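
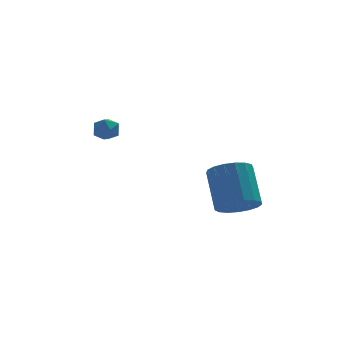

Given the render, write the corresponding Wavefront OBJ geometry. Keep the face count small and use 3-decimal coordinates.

v 2.295 -4.237 -2.293
v 3.107 -4.618 -1.951
v 3.057 -3.304 -0.365
v 2.245 -2.923 -0.707
v 3.252 -4.28 -2.227
v 3.202 -2.966 -0.641
v 3.177 -3.932 -2.517
v 3.127 -2.618 -0.932
v 2.901 -3.654 -2.757
v 2.851 -2.34 -1.171
v 2.485 -3.51 -2.89
v 2.435 -2.196 -1.304
v 2.026 -3.532 -2.886
v 1.976 -2.218 -1.3
v 1.629 -3.715 -2.746
v 1.579 -2.401 -1.161
v 1.384 -4.018 -2.503
v 1.334 -2.704 -0.917
v 1.348 -4.372 -2.211
v 1.298 -3.057 -0.626
v 1.529 -4.694 -1.938
v 1.479 -3.38 -0.353
v 1.885 -4.912 -1.747
v 1.835 -3.598 -0.161
v 2.335 -4.975 -1.68
v 2.285 -3.661 -0.094
v 2.776 -4.869 -1.754
v 2.726 -3.555 -0.168
v -2.554 1.392 0.1
v -2.116 1.854 0.283
v -1.984 0.646 0.617
v -1.546 1.108 0.8
v -2.157 1.111 1.055
v -2.509 1.573 0.736
v -1.591 0.927 0.164
v -1.943 1.389 -0.155
v -1.52 1.566 0.323
v -1.87 1.68 0.874
v -2.23 0.82 0.026
v -2.58 0.934 0.577
f 2 1 5
f 2 5 3
f 3 5 6
f 3 6 4
f 5 1 7
f 5 7 6
f 6 7 8
f 6 8 4
f 7 1 9
f 7 9 8
f 8 9 10
f 8 10 4
f 9 1 11
f 9 11 10
f 10 11 12
f 10 12 4
f 11 1 13
f 11 13 12
f 12 13 14
f 12 14 4
f 13 1 15
f 13 15 14
f 14 15 16
f 14 16 4
f 15 1 17
f 15 17 16
f 16 17 18
f 16 18 4
f 17 1 19
f 17 19 18
f 18 19 20
f 18 20 4
f 19 1 21
f 19 21 20
f 20 21 22
f 20 22 4
f 21 1 23
f 21 23 22
f 22 23 24
f 22 24 4
f 23 1 25
f 23 25 24
f 24 25 26
f 24 26 4
f 25 1 27
f 25 27 26
f 26 27 28
f 26 28 4
f 27 1 2
f 27 2 28
f 28 2 3
f 28 3 4
f 29 40 34
f 29 34 30
f 29 30 36
f 29 36 39
f 29 39 40
f 30 34 38
f 34 40 33
f 40 39 31
f 39 36 35
f 36 30 37
f 32 38 33
f 32 33 31
f 32 31 35
f 32 35 37
f 32 37 38
f 33 38 34
f 31 33 40
f 35 31 39
f 37 35 36
f 38 37 30



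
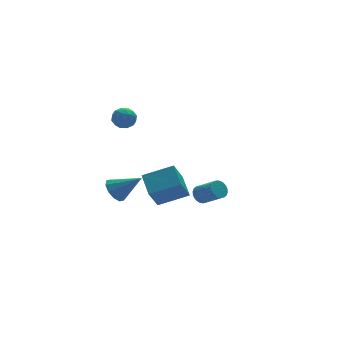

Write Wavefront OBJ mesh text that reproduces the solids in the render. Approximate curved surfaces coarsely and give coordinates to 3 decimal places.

v 2.79 1.509 -3.95
v 3.41 1.686 -4.196
v 4.13 0.528 -3.215
v 3.51 0.351 -2.97
v 3.388 1.852 -3.985
v 4.108 0.693 -3.004
v 3.276 1.965 -3.768
v 3.995 0.806 -2.787
v 3.089 2.009 -3.579
v 3.808 0.85 -2.598
v 2.856 1.977 -3.447
v 3.576 0.818 -2.466
v 2.614 1.873 -3.391
v 3.333 0.714 -2.41
v 2.399 1.715 -3.421
v 3.118 0.556 -2.44
v 2.243 1.525 -3.531
v 2.962 0.366 -2.55
v 2.17 1.332 -3.705
v 2.89 0.174 -2.724
v 2.192 1.167 -3.916
v 2.912 0.008 -2.935
v 2.305 1.054 -4.133
v 3.024 -0.105 -3.152
v 2.492 1.01 -4.322
v 3.211 -0.149 -3.341
v 2.724 1.042 -4.454
v 3.444 -0.117 -3.473
v 2.967 1.146 -4.51
v 3.686 -0.013 -3.529
v 3.182 1.304 -4.48
v 3.901 0.145 -3.499
v 3.338 1.494 -4.37
v 4.057 0.335 -3.389
v -1.292 -4.901 1.55
v -1.137 -3.466 2.286
v -3.059 -4.34 0.827
v -2.904 -2.905 1.563
v -0.456 -4.215 0.037
v -0.301 -2.78 0.773
v -2.223 -3.654 -0.686
v -2.068 -2.219 0.05
v -1.81 4.317 -4.055
v -1.148 4.406 -4.745
v -0.37 3.443 -2.785
v -1.138 4.9 -4.416
v -1.384 5.171 -3.95
v -1.794 5.116 -3.524
v -2.209 4.756 -3.301
v -2.472 4.229 -3.366
v -2.482 3.735 -3.695
v -2.235 3.463 -4.161
v -1.826 3.518 -4.587
v -1.411 3.878 -4.81
v -1.881 2.712 3.783
v -1.303 2.146 3.647
v -2.817 1.774 3.713
v -2.239 1.208 3.577
v -2.296 1.567 4.311
v -1.717 2.147 4.355
v -2.403 1.773 3.005
v -1.824 2.353 3.049
v -1.626 1.566 3.166
v -1.559 1.439 3.973
v -2.561 2.481 3.387
v -2.494 2.354 4.194
v -1.51 2.512 3.722
v -2.61 1.408 3.638
v -2.643 1.62 4.07
v -2.304 1.287 3.99
v -1.753 2.512 4.138
v -1.414 2.18 4.058
v -1.997 1.839 4.448
v -2.706 1.74 3.302
v -2.367 1.408 3.222
v -1.816 2.633 3.37
v -1.477 2.3 3.29
v -2.123 2.081 2.912
v -1.36 1.838 3.359
v -1.91 1.286 3.317
v -2.006 1.618 2.981
v -1.666 1.959 3.007
v -1.321 1.763 3.833
v -1.871 1.212 3.792
v -1.904 1.423 4.224
v -1.564 1.764 4.249
v -1.511 1.422 3.55
v -2.249 2.708 3.568
v -2.799 2.157 3.527
v -2.556 2.156 3.111
v -2.216 2.497 3.136
v -2.21 2.634 4.043
v -2.76 2.082 4.001
v -2.454 1.961 4.353
v -2.114 2.302 4.379
v -2.609 2.498 3.81
f 2 1 5
f 2 5 3
f 3 5 6
f 3 6 4
f 5 1 7
f 5 7 6
f 6 7 8
f 6 8 4
f 7 1 9
f 7 9 8
f 8 9 10
f 8 10 4
f 9 1 11
f 9 11 10
f 10 11 12
f 10 12 4
f 11 1 13
f 11 13 12
f 12 13 14
f 12 14 4
f 13 1 15
f 13 15 14
f 14 15 16
f 14 16 4
f 15 1 17
f 15 17 16
f 16 17 18
f 16 18 4
f 17 1 19
f 17 19 18
f 18 19 20
f 18 20 4
f 19 1 21
f 19 21 20
f 20 21 22
f 20 22 4
f 21 1 23
f 21 23 22
f 22 23 24
f 22 24 4
f 23 1 25
f 23 25 24
f 24 25 26
f 24 26 4
f 25 1 27
f 25 27 26
f 26 27 28
f 26 28 4
f 27 1 29
f 27 29 28
f 28 29 30
f 28 30 4
f 29 1 31
f 29 31 30
f 30 31 32
f 30 32 4
f 31 1 33
f 31 33 32
f 32 33 34
f 32 34 4
f 33 1 2
f 33 2 34
f 34 2 3
f 34 3 4
f 36 38 35
f 39 36 35
f 35 38 37
f 37 39 35
f 36 42 38
f 40 36 39
f 40 42 36
f 38 42 37
f 41 39 37
f 37 42 41
f 41 40 39
f 42 40 41
f 44 43 46
f 44 46 45
f 46 43 47
f 46 47 45
f 47 43 48
f 47 48 45
f 48 43 49
f 48 49 45
f 49 43 50
f 49 50 45
f 50 43 51
f 50 51 45
f 51 43 52
f 51 52 45
f 52 43 53
f 52 53 45
f 53 43 54
f 53 54 45
f 54 43 44
f 54 44 45
f 55 92 71
f 92 66 95
f 71 95 60
f 92 95 71
f 55 71 67
f 71 60 72
f 67 72 56
f 71 72 67
f 55 67 76
f 67 56 77
f 76 77 62
f 67 77 76
f 55 76 88
f 76 62 91
f 88 91 65
f 76 91 88
f 55 88 92
f 88 65 96
f 92 96 66
f 88 96 92
f 56 72 83
f 72 60 86
f 83 86 64
f 72 86 83
f 60 95 73
f 95 66 94
f 73 94 59
f 95 94 73
f 66 96 93
f 96 65 89
f 93 89 57
f 96 89 93
f 65 91 90
f 91 62 78
f 90 78 61
f 91 78 90
f 62 77 82
f 77 56 79
f 82 79 63
f 77 79 82
f 58 84 70
f 84 64 85
f 70 85 59
f 84 85 70
f 58 70 68
f 70 59 69
f 68 69 57
f 70 69 68
f 58 68 75
f 68 57 74
f 75 74 61
f 68 74 75
f 58 75 80
f 75 61 81
f 80 81 63
f 75 81 80
f 58 80 84
f 80 63 87
f 84 87 64
f 80 87 84
f 59 85 73
f 85 64 86
f 73 86 60
f 85 86 73
f 57 69 93
f 69 59 94
f 93 94 66
f 69 94 93
f 61 74 90
f 74 57 89
f 90 89 65
f 74 89 90
f 63 81 82
f 81 61 78
f 82 78 62
f 81 78 82
f 64 87 83
f 87 63 79
f 83 79 56
f 87 79 83



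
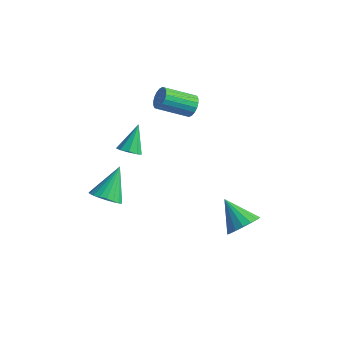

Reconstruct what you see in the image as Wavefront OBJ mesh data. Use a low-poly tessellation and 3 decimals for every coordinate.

v 3.359 -0.532 -3.396
v 3.931 -0.277 -2.736
v 2.021 -0.308 -2.324
v 3.832 0.096 -2.938
v 3.624 0.325 -3.245
v 3.356 0.358 -3.586
v 3.089 0.186 -3.884
v 2.883 -0.149 -4.071
v 2.787 -0.573 -4.102
v 2.822 -0.987 -3.972
v 2.98 -1.297 -3.71
v 3.225 -1.432 -3.376
v 3.5 -1.361 -3.047
v 3.744 -1.099 -2.797
v 3.899 -0.708 -2.685
v -3.047 -3.021 -3.28
v -2.698 -2.418 -3.784
v -3.213 -1.739 -1.86
v -3.046 -2.383 -3.856
v -3.395 -2.458 -3.829
v -3.683 -2.631 -3.707
v -3.861 -2.871 -3.511
v -3.899 -3.137 -3.275
v -3.789 -3.383 -3.04
v -3.551 -3.566 -2.846
v -3.226 -3.656 -2.727
v -2.869 -3.635 -2.704
v -2.544 -3.508 -2.781
v -2.305 -3.297 -2.943
v -2.195 -3.039 -3.164
v -2.232 -2.777 -3.405
v -2.41 -2.557 -3.624
v -0.585 -4.093 2.515
v -0.024 -3.869 2.433
v -0.795 -3.147 3.685
v -0.299 -3.651 2.208
v -0.708 -3.64 2.126
v -1.06 -3.841 2.226
v -1.189 -4.161 2.461
v -1.036 -4.449 2.722
v -0.672 -4.57 2.885
v -0.267 -4.469 2.875
v -0.012 -4.192 2.697
v -1.162 1.199 1.883
v -0.656 0.96 2.194
v -1.691 -0.177 3.008
v -2.198 0.061 2.697
v -0.746 1.167 2.368
v -1.781 0.03 3.182
v -0.918 1.38 2.446
v -1.954 0.243 3.26
v -1.139 1.557 2.413
v -2.174 0.42 3.227
v -1.364 1.663 2.275
v -2.4 0.526 3.089
v -1.55 1.677 2.059
v -2.585 0.54 2.873
v -1.658 1.596 1.808
v -2.693 0.459 2.622
v -1.669 1.437 1.572
v -2.704 0.3 2.386
v -1.579 1.23 1.398
v -2.614 0.093 2.212
v -1.406 1.017 1.32
v -2.442 -0.12 2.134
v -1.186 0.84 1.353
v -2.221 -0.297 2.167
v -0.96 0.734 1.491
v -1.996 -0.403 2.305
v -0.775 0.72 1.707
v -1.81 -0.417 2.521
v -0.667 0.801 1.958
v -1.702 -0.336 2.772
f 2 1 4
f 2 4 3
f 4 1 5
f 4 5 3
f 5 1 6
f 5 6 3
f 6 1 7
f 6 7 3
f 7 1 8
f 7 8 3
f 8 1 9
f 8 9 3
f 9 1 10
f 9 10 3
f 10 1 11
f 10 11 3
f 11 1 12
f 11 12 3
f 12 1 13
f 12 13 3
f 13 1 14
f 13 14 3
f 14 1 15
f 14 15 3
f 15 1 2
f 15 2 3
f 17 16 19
f 17 19 18
f 19 16 20
f 19 20 18
f 20 16 21
f 20 21 18
f 21 16 22
f 21 22 18
f 22 16 23
f 22 23 18
f 23 16 24
f 23 24 18
f 24 16 25
f 24 25 18
f 25 16 26
f 25 26 18
f 26 16 27
f 26 27 18
f 27 16 28
f 27 28 18
f 28 16 29
f 28 29 18
f 29 16 30
f 29 30 18
f 30 16 31
f 30 31 18
f 31 16 32
f 31 32 18
f 32 16 17
f 32 17 18
f 34 33 36
f 34 36 35
f 36 33 37
f 36 37 35
f 37 33 38
f 37 38 35
f 38 33 39
f 38 39 35
f 39 33 40
f 39 40 35
f 40 33 41
f 40 41 35
f 41 33 42
f 41 42 35
f 42 33 43
f 42 43 35
f 43 33 34
f 43 34 35
f 45 44 48
f 45 48 46
f 46 48 49
f 46 49 47
f 48 44 50
f 48 50 49
f 49 50 51
f 49 51 47
f 50 44 52
f 50 52 51
f 51 52 53
f 51 53 47
f 52 44 54
f 52 54 53
f 53 54 55
f 53 55 47
f 54 44 56
f 54 56 55
f 55 56 57
f 55 57 47
f 56 44 58
f 56 58 57
f 57 58 59
f 57 59 47
f 58 44 60
f 58 60 59
f 59 60 61
f 59 61 47
f 60 44 62
f 60 62 61
f 61 62 63
f 61 63 47
f 62 44 64
f 62 64 63
f 63 64 65
f 63 65 47
f 64 44 66
f 64 66 65
f 65 66 67
f 65 67 47
f 66 44 68
f 66 68 67
f 67 68 69
f 67 69 47
f 68 44 70
f 68 70 69
f 69 70 71
f 69 71 47
f 70 44 72
f 70 72 71
f 71 72 73
f 71 73 47
f 72 44 45
f 72 45 73
f 73 45 46
f 73 46 47



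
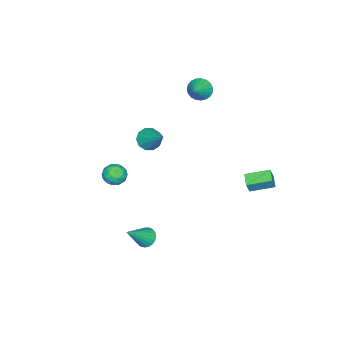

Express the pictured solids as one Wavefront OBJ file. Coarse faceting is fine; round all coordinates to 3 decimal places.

v -3.371 -3.618 -2.424
v -2.809 -4.107 -2.23
v -2.629 -2.242 -1.096
v -2.654 -3.841 -2.593
v -2.772 -3.489 -2.891
v -3.119 -3.187 -3.01
v -3.563 -3.049 -2.906
v -3.933 -3.128 -2.617
v -4.088 -3.394 -2.255
v -3.969 -3.746 -1.957
v -3.622 -4.048 -1.837
v -3.179 -4.186 -1.942
v -4.094 -0.809 2.489
v -3.707 -0.848 1.871
v -2.946 -0.551 3.191
v -3.78 -0.553 1.882
v -3.907 -0.303 1.997
v -4.066 -0.14 2.198
v -4.23 -0.093 2.449
v -4.371 -0.17 2.706
v -4.464 -0.357 2.927
v -4.492 -0.623 3.071
v -4.452 -0.921 3.115
v -4.35 -1.199 3.05
v -4.203 -1.41 2.889
v -4.038 -1.517 2.658
v -3.882 -1.502 2.398
v -3.763 -1.367 2.154
v -3.701 -1.136 1.967
v -3.671 4.039 -2.459
v -3.326 4.01 -1.682
v -3.055 4.498 -2.715
v -2.71 4.47 -1.939
v -2.95 2.87 -2.821
v -2.605 2.842 -2.045
v -2.334 3.33 -3.078
v -1.989 3.301 -2.301
v 2.946 0.082 -4.398
v 3.337 0.501 -4.66
v 4.214 -0.302 -3.122
v 3.207 0.649 -4.487
v 3.032 0.698 -4.298
v 2.842 0.641 -4.127
v 2.671 0.488 -4.003
v 2.546 0.264 -3.946
v 2.491 0.009 -3.969
v 2.515 -0.233 -4.065
v 2.613 -0.421 -4.219
v 2.768 -0.522 -4.404
v 2.955 -0.518 -4.588
v 3.14 -0.411 -4.739
v 3.291 -0.218 -4.832
v 3.383 0.027 -4.849
v 3.399 0.281 -4.788
v -0.466 -3.878 -3.313
v -0.08 -3.275 -3.526
v 0.3 -4.045 -2.394
v 0.686 -3.442 -2.607
v -0 -3.364 -2.324
v -0.474 -3.261 -2.892
v 0.694 -4.059 -3.028
v 0.22 -3.956 -3.596
v 0.637 -3.387 -3.35
v 0.208 -2.958 -2.915
v 0.012 -4.362 -3.005
v -0.417 -3.933 -2.57
v -0.34 -3.562 -3.5
v 0.56 -3.758 -2.42
v 0.157 -3.712 -2.253
v 0.384 -3.358 -2.379
v -0.572 -3.554 -3.128
v -0.344 -3.2 -3.253
v -0.298 -3.252 -2.546
v 0.564 -4.12 -2.667
v 0.792 -3.766 -2.792
v -0.164 -3.962 -3.541
v 0.063 -3.608 -3.667
v 0.518 -4.068 -3.374
v 0.308 -3.274 -3.522
v 0.759 -3.372 -2.982
v 0.763 -3.734 -3.229
v 0.485 -3.673 -3.563
v 0.056 -3.022 -3.266
v 0.507 -3.12 -2.726
v 0.103 -3.074 -2.559
v -0.175 -3.013 -2.893
v 0.478 -3.087 -3.162
v -0.287 -4.2 -3.194
v 0.164 -4.298 -2.654
v 0.395 -4.307 -3.027
v 0.117 -4.246 -3.361
v -0.539 -3.948 -2.938
v -0.088 -4.046 -2.398
v -0.265 -3.647 -2.357
v -0.543 -3.586 -2.691
v -0.258 -4.233 -2.758
f 2 1 4
f 2 4 3
f 4 1 5
f 4 5 3
f 5 1 6
f 5 6 3
f 6 1 7
f 6 7 3
f 7 1 8
f 7 8 3
f 8 1 9
f 8 9 3
f 9 1 10
f 9 10 3
f 10 1 11
f 10 11 3
f 11 1 12
f 11 12 3
f 12 1 2
f 12 2 3
f 14 13 16
f 14 16 15
f 16 13 17
f 16 17 15
f 17 13 18
f 17 18 15
f 18 13 19
f 18 19 15
f 19 13 20
f 19 20 15
f 20 13 21
f 20 21 15
f 21 13 22
f 21 22 15
f 22 13 23
f 22 23 15
f 23 13 24
f 23 24 15
f 24 13 25
f 24 25 15
f 25 13 26
f 25 26 15
f 26 13 27
f 26 27 15
f 27 13 28
f 27 28 15
f 28 13 29
f 28 29 15
f 29 13 14
f 29 14 15
f 31 33 30
f 34 31 30
f 30 33 32
f 32 34 30
f 31 37 33
f 35 31 34
f 35 37 31
f 33 37 32
f 36 34 32
f 32 37 36
f 36 35 34
f 37 35 36
f 39 38 41
f 39 41 40
f 41 38 42
f 41 42 40
f 42 38 43
f 42 43 40
f 43 38 44
f 43 44 40
f 44 38 45
f 44 45 40
f 45 38 46
f 45 46 40
f 46 38 47
f 46 47 40
f 47 38 48
f 47 48 40
f 48 38 49
f 48 49 40
f 49 38 50
f 49 50 40
f 50 38 51
f 50 51 40
f 51 38 52
f 51 52 40
f 52 38 53
f 52 53 40
f 53 38 54
f 53 54 40
f 54 38 39
f 54 39 40
f 55 92 71
f 92 66 95
f 71 95 60
f 92 95 71
f 55 71 67
f 71 60 72
f 67 72 56
f 71 72 67
f 55 67 76
f 67 56 77
f 76 77 62
f 67 77 76
f 55 76 88
f 76 62 91
f 88 91 65
f 76 91 88
f 55 88 92
f 88 65 96
f 92 96 66
f 88 96 92
f 56 72 83
f 72 60 86
f 83 86 64
f 72 86 83
f 60 95 73
f 95 66 94
f 73 94 59
f 95 94 73
f 66 96 93
f 96 65 89
f 93 89 57
f 96 89 93
f 65 91 90
f 91 62 78
f 90 78 61
f 91 78 90
f 62 77 82
f 77 56 79
f 82 79 63
f 77 79 82
f 58 84 70
f 84 64 85
f 70 85 59
f 84 85 70
f 58 70 68
f 70 59 69
f 68 69 57
f 70 69 68
f 58 68 75
f 68 57 74
f 75 74 61
f 68 74 75
f 58 75 80
f 75 61 81
f 80 81 63
f 75 81 80
f 58 80 84
f 80 63 87
f 84 87 64
f 80 87 84
f 59 85 73
f 85 64 86
f 73 86 60
f 85 86 73
f 57 69 93
f 69 59 94
f 93 94 66
f 69 94 93
f 61 74 90
f 74 57 89
f 90 89 65
f 74 89 90
f 63 81 82
f 81 61 78
f 82 78 62
f 81 78 82
f 64 87 83
f 87 63 79
f 83 79 56
f 87 79 83



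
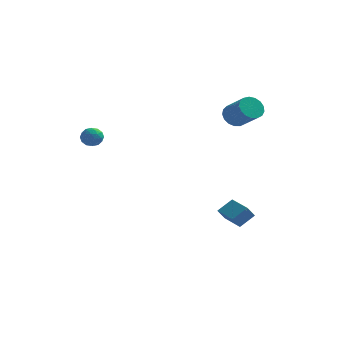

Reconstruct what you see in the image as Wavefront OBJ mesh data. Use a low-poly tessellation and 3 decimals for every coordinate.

v -3.649 -3.387 3.25
v -3.279 -3.462 2.732
v -3.721 -4.418 3.348
v -3.351 -4.493 2.83
v -3.1 -4.26 3.372
v -3.055 -3.623 3.312
v -3.945 -4.257 2.768
v -3.9 -3.62 2.708
v -3.461 -4 2.434
v -2.94 -4.001 2.807
v -4.06 -3.879 3.273
v -3.539 -3.88 3.646
v -3.457 -3.334 2.983
v -3.543 -4.546 3.097
v -3.395 -4.409 3.416
v -3.178 -4.453 3.111
v -3.326 -3.429 3.323
v -3.109 -3.473 3.019
v -3.004 -3.941 3.395
v -3.891 -4.407 3.061
v -3.674 -4.451 2.757
v -3.822 -3.427 2.969
v -3.605 -3.471 2.664
v -3.996 -3.939 2.685
v -3.347 -3.694 2.503
v -3.39 -4.3 2.56
v -3.739 -4.162 2.524
v -3.712 -3.787 2.489
v -3.04 -3.695 2.722
v -3.083 -4.301 2.779
v -2.936 -4.164 3.098
v -2.909 -3.79 3.063
v -3.148 -4.011 2.547
v -3.917 -3.579 3.301
v -3.96 -4.185 3.358
v -4.091 -4.09 3.017
v -4.064 -3.716 2.982
v -3.61 -3.58 3.52
v -3.653 -4.186 3.577
v -3.288 -4.093 3.591
v -3.261 -3.718 3.556
v -3.852 -3.869 3.533
v 2.16 3.196 2.846
v 2.66 3.805 2.792
v 3.8 2.953 3.739
v 3.3 2.344 3.794
v 2.459 3.881 3.103
v 3.599 3.029 4.05
v 2.189 3.8 3.355
v 3.329 2.948 4.302
v 1.912 3.581 3.49
v 3.052 2.729 4.438
v 1.692 3.273 3.478
v 2.833 2.421 4.426
v 1.58 2.948 3.322
v 2.72 2.096 4.269
v 1.6 2.68 3.056
v 2.74 1.828 4.003
v 1.748 2.53 2.742
v 2.889 1.678 3.69
v 1.991 2.532 2.452
v 3.131 1.68 3.4
v 2.272 2.687 2.253
v 3.413 1.835 3.2
v 2.528 2.958 2.189
v 3.668 2.106 3.137
v 2.699 3.284 2.276
v 3.84 2.432 3.223
v 2.747 3.59 2.493
v 3.887 2.737 3.441
v 2.827 0.248 -3.687
v 3.481 0.861 -3.015
v 1.736 1.27 -3.556
v 2.39 1.883 -2.885
v 3.13 0.657 -4.355
v 3.784 1.27 -3.684
v 2.039 1.679 -4.225
v 2.693 2.292 -3.553
f 1 38 17
f 38 12 41
f 17 41 6
f 38 41 17
f 1 17 13
f 17 6 18
f 13 18 2
f 17 18 13
f 1 13 22
f 13 2 23
f 22 23 8
f 13 23 22
f 1 22 34
f 22 8 37
f 34 37 11
f 22 37 34
f 1 34 38
f 34 11 42
f 38 42 12
f 34 42 38
f 2 18 29
f 18 6 32
f 29 32 10
f 18 32 29
f 6 41 19
f 41 12 40
f 19 40 5
f 41 40 19
f 12 42 39
f 42 11 35
f 39 35 3
f 42 35 39
f 11 37 36
f 37 8 24
f 36 24 7
f 37 24 36
f 8 23 28
f 23 2 25
f 28 25 9
f 23 25 28
f 4 30 16
f 30 10 31
f 16 31 5
f 30 31 16
f 4 16 14
f 16 5 15
f 14 15 3
f 16 15 14
f 4 14 21
f 14 3 20
f 21 20 7
f 14 20 21
f 4 21 26
f 21 7 27
f 26 27 9
f 21 27 26
f 4 26 30
f 26 9 33
f 30 33 10
f 26 33 30
f 5 31 19
f 31 10 32
f 19 32 6
f 31 32 19
f 3 15 39
f 15 5 40
f 39 40 12
f 15 40 39
f 7 20 36
f 20 3 35
f 36 35 11
f 20 35 36
f 9 27 28
f 27 7 24
f 28 24 8
f 27 24 28
f 10 33 29
f 33 9 25
f 29 25 2
f 33 25 29
f 44 43 47
f 44 47 45
f 45 47 48
f 45 48 46
f 47 43 49
f 47 49 48
f 48 49 50
f 48 50 46
f 49 43 51
f 49 51 50
f 50 51 52
f 50 52 46
f 51 43 53
f 51 53 52
f 52 53 54
f 52 54 46
f 53 43 55
f 53 55 54
f 54 55 56
f 54 56 46
f 55 43 57
f 55 57 56
f 56 57 58
f 56 58 46
f 57 43 59
f 57 59 58
f 58 59 60
f 58 60 46
f 59 43 61
f 59 61 60
f 60 61 62
f 60 62 46
f 61 43 63
f 61 63 62
f 62 63 64
f 62 64 46
f 63 43 65
f 63 65 64
f 64 65 66
f 64 66 46
f 65 43 67
f 65 67 66
f 66 67 68
f 66 68 46
f 67 43 69
f 67 69 68
f 68 69 70
f 68 70 46
f 69 43 44
f 69 44 70
f 70 44 45
f 70 45 46
f 72 74 71
f 75 72 71
f 71 74 73
f 73 75 71
f 72 78 74
f 76 72 75
f 76 78 72
f 74 78 73
f 77 75 73
f 73 78 77
f 77 76 75
f 78 76 77



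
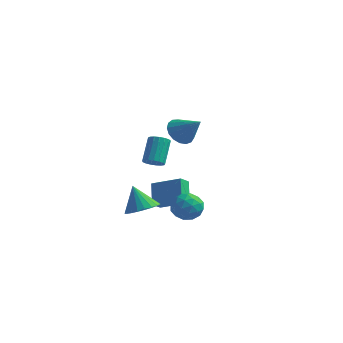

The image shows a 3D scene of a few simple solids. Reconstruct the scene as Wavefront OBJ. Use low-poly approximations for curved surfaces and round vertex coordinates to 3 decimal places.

v 1.631 -1.132 3.071
v 2.164 -1.432 2.357
v 2.989 -1.288 4.149
v 2.219 -0.986 2.352
v 2.14 -0.573 2.512
v 1.944 -0.288 2.8
v 1.677 -0.196 3.15
v 1.399 -0.319 3.482
v 1.175 -0.628 3.72
v 1.055 -1.052 3.809
v 1.067 -1.495 3.73
v 1.208 -1.854 3.499
v 1.447 -2.048 3.17
v 1.728 -2.032 2.819
v 1.986 -1.81 2.526
v -2.888 2.916 -3.494
v -1.05 3.193 -2.757
v -2.798 3.656 -3.998
v -0.96 3.933 -3.26
v -2.26 2.007 -4.72
v -0.422 2.284 -3.982
v -2.17 2.747 -5.223
v -0.332 3.024 -4.486
v -1.826 0.346 -4.284
v -1.155 -0.403 -3.889
v -2.594 0.494 -2.696
v -0.927 -0.024 -3.814
v -0.853 0.419 -3.821
v -0.949 0.849 -3.907
v -1.195 1.193 -4.059
v -1.551 1.389 -4.249
v -1.955 1.406 -4.446
v -2.336 1.239 -4.614
v -2.629 0.917 -4.726
v -2.783 0.497 -4.761
v -2.772 0.05 -4.713
v -2.597 -0.345 -4.592
v -2.289 -0.621 -4.417
v -1.901 -0.73 -4.219
v -1.5 -0.653 -4.033
v 2.824 -1.194 -1.618
v 3.463 -1.719 -2.16
v 1.637 -2.161 -2.08
v 2.276 -2.686 -2.622
v 2.325 -2.713 -1.635
v 3.059 -2.116 -1.349
v 2.041 -1.764 -2.891
v 2.775 -1.167 -2.605
v 2.979 -2.071 -2.946
v 3.155 -2.658 -2.17
v 1.945 -1.222 -2.07
v 2.121 -1.809 -1.294
v 3.248 -1.372 -1.848
v 1.852 -2.508 -2.392
v 1.881 -2.524 -1.812
v 2.257 -2.833 -2.13
v 3.01 -1.605 -1.372
v 3.386 -1.914 -1.69
v 2.717 -2.498 -1.382
v 1.714 -1.966 -2.55
v 2.09 -2.275 -2.868
v 2.843 -1.047 -2.11
v 3.219 -1.356 -2.428
v 2.383 -1.382 -2.858
v 3.339 -1.887 -2.629
v 2.641 -2.456 -2.901
v 2.503 -1.914 -3.058
v 2.934 -1.563 -2.89
v 3.442 -2.232 -2.173
v 2.744 -2.801 -2.445
v 2.773 -2.817 -1.865
v 3.204 -2.465 -1.697
v 3.157 -2.439 -2.635
v 2.356 -1.079 -1.795
v 1.658 -1.648 -2.067
v 1.896 -1.415 -2.543
v 2.327 -1.063 -2.375
v 2.459 -1.424 -1.339
v 1.761 -1.993 -1.611
v 2.166 -2.317 -1.35
v 2.597 -1.966 -1.182
v 1.943 -1.441 -1.605
v -1.619 1.195 -0.886
v -0.974 1.192 -0.747
v -1.276 2.283 0.666
v -1.921 2.285 0.526
v -1.008 1.437 -0.943
v -1.309 2.528 0.469
v -1.182 1.627 -1.127
v -1.483 2.717 0.286
v -1.456 1.717 -1.255
v -1.757 2.808 0.158
v -1.768 1.688 -1.299
v -2.069 2.779 0.114
v -2.045 1.546 -1.248
v -2.346 2.637 0.164
v -2.225 1.323 -1.115
v -2.526 2.414 0.298
v -2.266 1.071 -0.929
v -2.568 2.162 0.484
v -2.159 0.847 -0.733
v -2.461 1.938 0.679
v -1.929 0.703 -0.573
v -2.23 1.794 0.84
v -1.627 0.671 -0.484
v -1.928 1.762 0.929
v -1.324 0.76 -0.487
v -1.625 1.851 0.925
v -1.088 0.948 -0.582
v -1.389 2.038 0.83
f 2 1 4
f 2 4 3
f 4 1 5
f 4 5 3
f 5 1 6
f 5 6 3
f 6 1 7
f 6 7 3
f 7 1 8
f 7 8 3
f 8 1 9
f 8 9 3
f 9 1 10
f 9 10 3
f 10 1 11
f 10 11 3
f 11 1 12
f 11 12 3
f 12 1 13
f 12 13 3
f 13 1 14
f 13 14 3
f 14 1 15
f 14 15 3
f 15 1 2
f 15 2 3
f 17 19 16
f 20 17 16
f 16 19 18
f 18 20 16
f 17 23 19
f 21 17 20
f 21 23 17
f 19 23 18
f 22 20 18
f 18 23 22
f 22 21 20
f 23 21 22
f 25 24 27
f 25 27 26
f 27 24 28
f 27 28 26
f 28 24 29
f 28 29 26
f 29 24 30
f 29 30 26
f 30 24 31
f 30 31 26
f 31 24 32
f 31 32 26
f 32 24 33
f 32 33 26
f 33 24 34
f 33 34 26
f 34 24 35
f 34 35 26
f 35 24 36
f 35 36 26
f 36 24 37
f 36 37 26
f 37 24 38
f 37 38 26
f 38 24 39
f 38 39 26
f 39 24 40
f 39 40 26
f 40 24 25
f 40 25 26
f 41 78 57
f 78 52 81
f 57 81 46
f 78 81 57
f 41 57 53
f 57 46 58
f 53 58 42
f 57 58 53
f 41 53 62
f 53 42 63
f 62 63 48
f 53 63 62
f 41 62 74
f 62 48 77
f 74 77 51
f 62 77 74
f 41 74 78
f 74 51 82
f 78 82 52
f 74 82 78
f 42 58 69
f 58 46 72
f 69 72 50
f 58 72 69
f 46 81 59
f 81 52 80
f 59 80 45
f 81 80 59
f 52 82 79
f 82 51 75
f 79 75 43
f 82 75 79
f 51 77 76
f 77 48 64
f 76 64 47
f 77 64 76
f 48 63 68
f 63 42 65
f 68 65 49
f 63 65 68
f 44 70 56
f 70 50 71
f 56 71 45
f 70 71 56
f 44 56 54
f 56 45 55
f 54 55 43
f 56 55 54
f 44 54 61
f 54 43 60
f 61 60 47
f 54 60 61
f 44 61 66
f 61 47 67
f 66 67 49
f 61 67 66
f 44 66 70
f 66 49 73
f 70 73 50
f 66 73 70
f 45 71 59
f 71 50 72
f 59 72 46
f 71 72 59
f 43 55 79
f 55 45 80
f 79 80 52
f 55 80 79
f 47 60 76
f 60 43 75
f 76 75 51
f 60 75 76
f 49 67 68
f 67 47 64
f 68 64 48
f 67 64 68
f 50 73 69
f 73 49 65
f 69 65 42
f 73 65 69
f 84 83 87
f 84 87 85
f 85 87 88
f 85 88 86
f 87 83 89
f 87 89 88
f 88 89 90
f 88 90 86
f 89 83 91
f 89 91 90
f 90 91 92
f 90 92 86
f 91 83 93
f 91 93 92
f 92 93 94
f 92 94 86
f 93 83 95
f 93 95 94
f 94 95 96
f 94 96 86
f 95 83 97
f 95 97 96
f 96 97 98
f 96 98 86
f 97 83 99
f 97 99 98
f 98 99 100
f 98 100 86
f 99 83 101
f 99 101 100
f 100 101 102
f 100 102 86
f 101 83 103
f 101 103 102
f 102 103 104
f 102 104 86
f 103 83 105
f 103 105 104
f 104 105 106
f 104 106 86
f 105 83 107
f 105 107 106
f 106 107 108
f 106 108 86
f 107 83 109
f 107 109 108
f 108 109 110
f 108 110 86
f 109 83 84
f 109 84 110
f 110 84 85
f 110 85 86



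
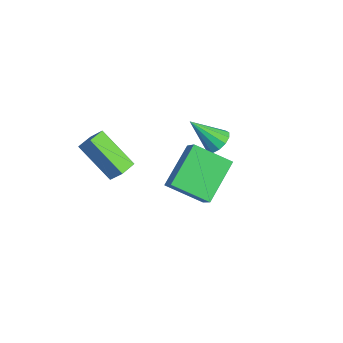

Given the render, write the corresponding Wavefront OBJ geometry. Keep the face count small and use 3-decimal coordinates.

v 0.019 -4.804 3.313
v 0.591 -4.472 4.18
v -0.375 -4.085 3.297
v 0.196 -3.753 4.164
v 1.524 -4.007 2.016
v 2.095 -3.675 2.883
v 1.129 -3.288 2
v 1.701 -2.956 2.867
v 2.848 -2.087 2.053
v 1.814 -0.538 3.187
v 3.942 -0.802 1.294
v 2.908 0.747 2.428
v 3.892 -2.267 3.252
v 2.858 -0.718 4.386
v 4.986 -0.982 2.493
v 3.952 0.567 3.627
v 0.133 1.763 0.745
v 0.786 1.52 0.929
v -0.613 0.737 2.035
v 0.719 1.852 1.154
v 0.466 2.155 1.249
v 0.108 2.333 1.183
v -0.242 2.331 0.979
v -0.473 2.148 0.7
v -0.512 1.843 0.435
v -0.346 1.513 0.269
v -0.027 1.262 0.253
v 0.342 1.17 0.394
v 0.645 1.266 0.646
f 2 4 1
f 5 2 1
f 1 4 3
f 3 5 1
f 2 8 4
f 6 2 5
f 6 8 2
f 4 8 3
f 7 5 3
f 3 8 7
f 7 6 5
f 8 6 7
f 10 12 9
f 13 10 9
f 9 12 11
f 11 13 9
f 10 16 12
f 14 10 13
f 14 16 10
f 12 16 11
f 15 13 11
f 11 16 15
f 15 14 13
f 16 14 15
f 18 17 20
f 18 20 19
f 20 17 21
f 20 21 19
f 21 17 22
f 21 22 19
f 22 17 23
f 22 23 19
f 23 17 24
f 23 24 19
f 24 17 25
f 24 25 19
f 25 17 26
f 25 26 19
f 26 17 27
f 26 27 19
f 27 17 28
f 27 28 19
f 28 17 29
f 28 29 19
f 29 17 18
f 29 18 19



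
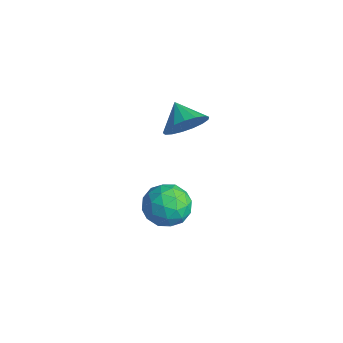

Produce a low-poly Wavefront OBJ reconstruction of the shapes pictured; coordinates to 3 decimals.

v -1.495 -1.745 2.292
v -0.98 -1.626 3.188
v -2.605 -1.575 2.908
v -1.011 -1.164 3.006
v -1.152 -0.834 2.66
v -1.372 -0.714 2.231
v -1.62 -0.829 1.815
v -1.84 -1.155 1.508
v -1.98 -1.615 1.382
v -2.01 -2.105 1.464
v -1.921 -2.513 1.735
v -1.735 -2.744 2.135
v -1.494 -2.747 2.57
v -1.253 -2.52 2.942
v -1.068 -2.115 3.165
v -1.548 -1.918 -3.557
v -0.976 -1.803 -2.57
v -2.044 -3.637 -3.07
v -1.472 -3.522 -2.083
v -2.428 -2.916 -2.265
v -2.121 -1.854 -2.566
v -0.899 -3.586 -3.074
v -0.592 -2.524 -3.375
v -0.575 -2.835 -2.272
v -1.52 -2.42 -1.772
v -1.5 -3.02 -3.868
v -2.445 -2.605 -3.368
v -1.218 -1.71 -3.106
v -1.802 -3.73 -2.534
v -2.363 -3.374 -2.641
v -2.027 -3.307 -2.061
v -1.891 -1.739 -3.104
v -1.555 -1.672 -2.524
v -2.408 -2.326 -2.345
v -1.465 -3.768 -3.116
v -1.129 -3.701 -2.536
v -0.993 -2.133 -3.579
v -0.657 -2.066 -2.999
v -0.612 -3.114 -3.295
v -0.646 -2.249 -2.351
v -0.938 -3.259 -2.065
v -0.601 -3.297 -2.647
v -0.421 -2.672 -2.824
v -1.202 -2.005 -2.057
v -1.494 -3.016 -1.771
v -2.055 -2.659 -1.878
v -1.875 -2.035 -2.055
v -0.966 -2.611 -1.882
v -1.526 -2.424 -3.869
v -1.818 -3.435 -3.583
v -1.145 -3.405 -3.585
v -0.965 -2.781 -3.762
v -2.082 -2.181 -3.575
v -2.374 -3.191 -3.289
v -2.599 -2.768 -2.816
v -2.419 -2.143 -2.993
v -2.054 -2.829 -3.758
f 2 1 4
f 2 4 3
f 4 1 5
f 4 5 3
f 5 1 6
f 5 6 3
f 6 1 7
f 6 7 3
f 7 1 8
f 7 8 3
f 8 1 9
f 8 9 3
f 9 1 10
f 9 10 3
f 10 1 11
f 10 11 3
f 11 1 12
f 11 12 3
f 12 1 13
f 12 13 3
f 13 1 14
f 13 14 3
f 14 1 15
f 14 15 3
f 15 1 2
f 15 2 3
f 16 53 32
f 53 27 56
f 32 56 21
f 53 56 32
f 16 32 28
f 32 21 33
f 28 33 17
f 32 33 28
f 16 28 37
f 28 17 38
f 37 38 23
f 28 38 37
f 16 37 49
f 37 23 52
f 49 52 26
f 37 52 49
f 16 49 53
f 49 26 57
f 53 57 27
f 49 57 53
f 17 33 44
f 33 21 47
f 44 47 25
f 33 47 44
f 21 56 34
f 56 27 55
f 34 55 20
f 56 55 34
f 27 57 54
f 57 26 50
f 54 50 18
f 57 50 54
f 26 52 51
f 52 23 39
f 51 39 22
f 52 39 51
f 23 38 43
f 38 17 40
f 43 40 24
f 38 40 43
f 19 45 31
f 45 25 46
f 31 46 20
f 45 46 31
f 19 31 29
f 31 20 30
f 29 30 18
f 31 30 29
f 19 29 36
f 29 18 35
f 36 35 22
f 29 35 36
f 19 36 41
f 36 22 42
f 41 42 24
f 36 42 41
f 19 41 45
f 41 24 48
f 45 48 25
f 41 48 45
f 20 46 34
f 46 25 47
f 34 47 21
f 46 47 34
f 18 30 54
f 30 20 55
f 54 55 27
f 30 55 54
f 22 35 51
f 35 18 50
f 51 50 26
f 35 50 51
f 24 42 43
f 42 22 39
f 43 39 23
f 42 39 43
f 25 48 44
f 48 24 40
f 44 40 17
f 48 40 44



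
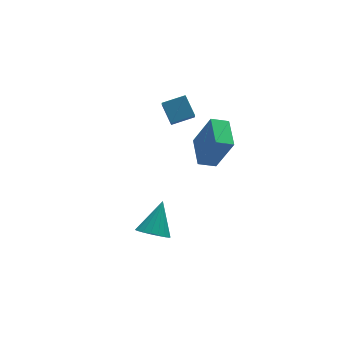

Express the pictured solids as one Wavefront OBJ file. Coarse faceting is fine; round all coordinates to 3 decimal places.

v -0.223 3.372 1.244
v -0.449 2.707 1.984
v -0.372 4.272 2.007
v -0.598 3.608 2.747
v 0.898 3.312 1.533
v 0.672 2.648 2.273
v 0.749 4.213 2.296
v 0.523 3.548 3.036
v 0.151 0.782 0.487
v 0.797 0.256 2.316
v 0.46 2.287 0.811
v 1.106 1.76 2.64
v 0.994 0.68 0.16
v 1.64 0.153 1.989
v 1.303 2.184 0.484
v 1.949 1.658 2.313
v -1.997 0.82 -4.077
v -1.258 0.484 -4.29
v -1.183 1.78 -2.763
v -1.274 0.79 -4.503
v -1.434 1.102 -4.633
v -1.705 1.359 -4.652
v -2.034 1.509 -4.557
v -2.356 1.522 -4.367
v -2.607 1.396 -4.12
v -2.737 1.157 -3.864
v -2.721 0.85 -3.651
v -2.561 0.538 -3.522
v -2.29 0.281 -3.503
v -1.96 0.132 -3.597
v -1.638 0.118 -3.787
v -1.388 0.244 -4.034
f 2 4 1
f 5 2 1
f 1 4 3
f 3 5 1
f 2 8 4
f 6 2 5
f 6 8 2
f 4 8 3
f 7 5 3
f 3 8 7
f 7 6 5
f 8 6 7
f 10 12 9
f 13 10 9
f 9 12 11
f 11 13 9
f 10 16 12
f 14 10 13
f 14 16 10
f 12 16 11
f 15 13 11
f 11 16 15
f 15 14 13
f 16 14 15
f 18 17 20
f 18 20 19
f 20 17 21
f 20 21 19
f 21 17 22
f 21 22 19
f 22 17 23
f 22 23 19
f 23 17 24
f 23 24 19
f 24 17 25
f 24 25 19
f 25 17 26
f 25 26 19
f 26 17 27
f 26 27 19
f 27 17 28
f 27 28 19
f 28 17 29
f 28 29 19
f 29 17 30
f 29 30 19
f 30 17 31
f 30 31 19
f 31 17 32
f 31 32 19
f 32 17 18
f 32 18 19



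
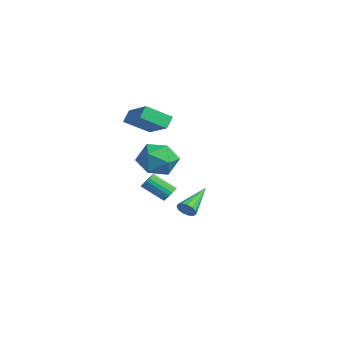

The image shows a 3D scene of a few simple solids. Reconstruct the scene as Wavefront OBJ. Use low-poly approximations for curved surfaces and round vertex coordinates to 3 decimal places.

v -2.23 -1.813 2.341
v -2.507 -3.171 3.179
v -0.249 -1.636 3.283
v -0.527 -2.994 4.122
v -1.893 -2.266 1.718
v -2.171 -3.624 2.557
v 0.087 -2.089 2.661
v -0.19 -3.447 3.499
v 0.321 -3.284 0.958
v 0.91 -2.407 0.414
v 1.95 -3.853 1.806
v 2.539 -2.976 1.262
v 1.751 -2.722 2.114
v 0.744 -2.371 1.59
v 2.116 -3.889 0.63
v 1.109 -3.538 0.106
v 2.019 -2.781 0.211
v 1.794 -2.06 1.128
v 1.066 -4.2 1.092
v 0.841 -3.479 2.009
v -1.213 -0.467 -3.979
v -0.901 -0.556 -3.474
v -2.287 1.087 -3.041
v -0.728 -0.328 -3.654
v -0.709 -0.144 -3.937
v -0.85 -0.063 -4.233
v -1.106 -0.11 -4.449
v -1.396 -0.271 -4.515
v -1.628 -0.494 -4.411
v -1.728 -0.708 -4.17
v -1.664 -0.846 -3.868
v -1.457 -0.864 -3.601
v -1.173 -0.756 -3.454
v 1.971 -2.663 -1.221
v 2.282 -2.538 -0.837
v 1.579 -3.511 0.046
v 1.269 -3.637 -0.339
v 2.11 -2.392 -0.812
v 1.407 -3.365 0.071
v 1.91 -2.3 -0.869
v 1.208 -3.273 0.014
v 1.723 -2.279 -0.996
v 1.021 -3.252 -0.113
v 1.585 -2.335 -1.167
v 0.882 -3.308 -0.284
v 1.523 -2.456 -1.349
v 0.821 -3.429 -0.466
v 1.55 -2.618 -1.506
v 0.848 -3.591 -0.623
v 1.661 -2.789 -1.606
v 0.958 -3.762 -0.723
v 1.833 -2.935 -1.631
v 1.13 -3.908 -0.748
v 2.032 -3.027 -1.574
v 1.33 -4 -0.691
v 2.219 -3.048 -1.447
v 1.517 -4.021 -0.564
v 2.358 -2.992 -1.276
v 1.655 -3.965 -0.393
v 2.419 -2.871 -1.094
v 1.717 -3.844 -0.211
v 2.392 -2.709 -0.937
v 1.69 -3.682 -0.054
f 2 4 1
f 5 2 1
f 1 4 3
f 3 5 1
f 2 8 4
f 6 2 5
f 6 8 2
f 4 8 3
f 7 5 3
f 3 8 7
f 7 6 5
f 8 6 7
f 9 20 14
f 9 14 10
f 9 10 16
f 9 16 19
f 9 19 20
f 10 14 18
f 14 20 13
f 20 19 11
f 19 16 15
f 16 10 17
f 12 18 13
f 12 13 11
f 12 11 15
f 12 15 17
f 12 17 18
f 13 18 14
f 11 13 20
f 15 11 19
f 17 15 16
f 18 17 10
f 22 21 24
f 22 24 23
f 24 21 25
f 24 25 23
f 25 21 26
f 25 26 23
f 26 21 27
f 26 27 23
f 27 21 28
f 27 28 23
f 28 21 29
f 28 29 23
f 29 21 30
f 29 30 23
f 30 21 31
f 30 31 23
f 31 21 32
f 31 32 23
f 32 21 33
f 32 33 23
f 33 21 22
f 33 22 23
f 35 34 38
f 35 38 36
f 36 38 39
f 36 39 37
f 38 34 40
f 38 40 39
f 39 40 41
f 39 41 37
f 40 34 42
f 40 42 41
f 41 42 43
f 41 43 37
f 42 34 44
f 42 44 43
f 43 44 45
f 43 45 37
f 44 34 46
f 44 46 45
f 45 46 47
f 45 47 37
f 46 34 48
f 46 48 47
f 47 48 49
f 47 49 37
f 48 34 50
f 48 50 49
f 49 50 51
f 49 51 37
f 50 34 52
f 50 52 51
f 51 52 53
f 51 53 37
f 52 34 54
f 52 54 53
f 53 54 55
f 53 55 37
f 54 34 56
f 54 56 55
f 55 56 57
f 55 57 37
f 56 34 58
f 56 58 57
f 57 58 59
f 57 59 37
f 58 34 60
f 58 60 59
f 59 60 61
f 59 61 37
f 60 34 62
f 60 62 61
f 61 62 63
f 61 63 37
f 62 34 35
f 62 35 63
f 63 35 36
f 63 36 37



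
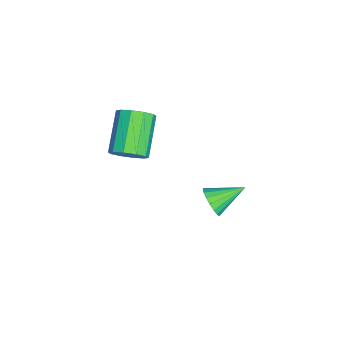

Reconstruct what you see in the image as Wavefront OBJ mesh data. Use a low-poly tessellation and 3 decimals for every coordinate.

v -1.654 -3.837 -1.003
v -1.147 -3.97 -0.296
v -2.879 -3.837 0.97
v -3.386 -3.703 0.263
v -1.172 -3.435 -0.386
v -2.904 -3.301 0.88
v -1.381 -3.053 -0.712
v -3.113 -2.919 0.554
v -1.694 -2.97 -1.149
v -3.426 -2.836 0.117
v -1.992 -3.218 -1.53
v -3.724 -3.085 -0.264
v -2.161 -3.703 -1.71
v -3.893 -3.57 -0.444
v -2.136 -4.239 -1.62
v -3.868 -4.105 -0.354
v -1.927 -4.621 -1.294
v -3.659 -4.487 -0.028
v -1.614 -4.704 -0.857
v -3.346 -4.57 0.409
v -1.316 -4.455 -0.476
v -3.048 -4.322 0.79
v 2.448 0.069 0.55
v 2.774 -0.113 1.177
v 1.952 1.391 1.19
v 3.006 0.051 1.019
v 3.128 0.218 0.769
v 3.115 0.356 0.475
v 2.97 0.437 0.196
v 2.722 0.445 -0.013
v 2.419 0.379 -0.111
v 2.122 0.251 -0.078
v 1.89 0.088 0.08
v 1.768 -0.08 0.33
v 1.781 -0.217 0.624
v 1.926 -0.298 0.903
v 2.174 -0.306 1.112
v 2.477 -0.24 1.21
f 2 1 5
f 2 5 3
f 3 5 6
f 3 6 4
f 5 1 7
f 5 7 6
f 6 7 8
f 6 8 4
f 7 1 9
f 7 9 8
f 8 9 10
f 8 10 4
f 9 1 11
f 9 11 10
f 10 11 12
f 10 12 4
f 11 1 13
f 11 13 12
f 12 13 14
f 12 14 4
f 13 1 15
f 13 15 14
f 14 15 16
f 14 16 4
f 15 1 17
f 15 17 16
f 16 17 18
f 16 18 4
f 17 1 19
f 17 19 18
f 18 19 20
f 18 20 4
f 19 1 21
f 19 21 20
f 20 21 22
f 20 22 4
f 21 1 2
f 21 2 22
f 22 2 3
f 22 3 4
f 24 23 26
f 24 26 25
f 26 23 27
f 26 27 25
f 27 23 28
f 27 28 25
f 28 23 29
f 28 29 25
f 29 23 30
f 29 30 25
f 30 23 31
f 30 31 25
f 31 23 32
f 31 32 25
f 32 23 33
f 32 33 25
f 33 23 34
f 33 34 25
f 34 23 35
f 34 35 25
f 35 23 36
f 35 36 25
f 36 23 37
f 36 37 25
f 37 23 38
f 37 38 25
f 38 23 24
f 38 24 25



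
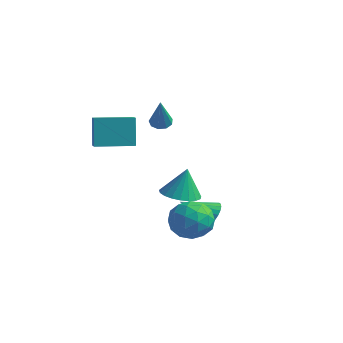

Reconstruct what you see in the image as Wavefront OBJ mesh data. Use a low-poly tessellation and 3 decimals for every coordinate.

v 1.518 -3.143 -0.149
v 2.447 -3.044 0.439
v 2.293 -4.396 -1.159
v 3.222 -4.297 -0.571
v 2.321 -4.739 -0.11
v 1.842 -3.964 0.514
v 2.898 -3.476 -1.234
v 2.419 -2.701 -0.61
v 3.3 -3.249 -0.231
v 2.943 -4.029 0.463
v 1.797 -3.411 -1.183
v 1.44 -4.191 -0.489
v 1.915 -2.983 0.234
v 2.825 -4.457 -0.954
v 2.296 -4.716 -0.683
v 2.842 -4.658 -0.337
v 1.559 -3.524 0.278
v 2.105 -3.466 0.624
v 2.031 -4.462 0.301
v 2.635 -3.974 -1.344
v 3.181 -3.916 -0.998
v 1.898 -2.782 -0.383
v 2.444 -2.724 -0.037
v 2.709 -2.978 -1.021
v 2.962 -3.046 0.185
v 3.417 -3.782 -0.408
v 3.227 -3.3 -0.798
v 2.945 -2.844 -0.431
v 2.752 -3.504 0.594
v 3.208 -4.241 -0
v 2.678 -4.501 0.271
v 2.397 -4.045 0.638
v 3.253 -3.625 0.2
v 1.532 -3.199 -0.72
v 1.988 -3.936 -1.314
v 2.343 -3.395 -1.358
v 2.062 -2.939 -0.991
v 1.323 -3.658 -0.312
v 1.778 -4.394 -0.905
v 1.795 -4.596 -0.289
v 1.513 -4.14 0.078
v 1.487 -3.815 -0.92
v 1.278 -3.199 0.685
v 1.9 -3.912 0.778
v 1.422 -2.881 2.175
v 2.136 -3.608 0.69
v 2.224 -3.234 0.602
v 2.149 -2.853 0.527
v 1.923 -2.532 0.48
v 1.586 -2.327 0.469
v 1.195 -2.273 0.495
v 0.819 -2.378 0.554
v 0.523 -2.626 0.635
v 0.357 -2.973 0.725
v 0.35 -3.359 0.809
v 0.504 -3.718 0.871
v 0.792 -3.987 0.901
v 1.164 -4.119 0.893
v 1.556 -4.093 0.85
v -3.611 1.058 2.299
v -3.09 1.259 2.184
v -2.929 0.262 4.001
v -3.292 1.522 2.388
v -3.643 1.569 2.55
v -3.98 1.377 2.595
v -4.143 1.035 2.501
v -4.058 0.705 2.312
v -3.763 0.54 2.117
v -3.398 0.618 2.007
v -3.132 0.902 2.033
v -2.553 -4.604 2.947
v -2.941 -4.186 4.442
v -3.146 -4.102 2.653
v -3.534 -3.685 4.148
v -1.326 -3.195 2.872
v -1.714 -2.778 4.367
v -1.919 -2.694 2.578
v -2.307 -2.276 4.073
v 1.492 -1.208 -1.311
v 2.076 -1.528 -1.038
v 0.488 -2.292 -0.429
v 2.029 -1.328 -0.846
v 1.899 -1.109 -0.725
v 1.708 -0.906 -0.694
v 1.483 -0.749 -0.756
v 1.26 -0.662 -0.903
v 1.072 -0.658 -1.111
v 0.948 -0.737 -1.351
v 0.907 -0.889 -1.584
v 0.955 -1.089 -1.775
v 1.084 -1.307 -1.896
v 1.276 -1.51 -1.928
v 1.5 -1.667 -1.865
v 1.723 -1.754 -1.719
v 1.911 -1.758 -1.51
v 2.035 -1.679 -1.271
f 1 38 17
f 38 12 41
f 17 41 6
f 38 41 17
f 1 17 13
f 17 6 18
f 13 18 2
f 17 18 13
f 1 13 22
f 13 2 23
f 22 23 8
f 13 23 22
f 1 22 34
f 22 8 37
f 34 37 11
f 22 37 34
f 1 34 38
f 34 11 42
f 38 42 12
f 34 42 38
f 2 18 29
f 18 6 32
f 29 32 10
f 18 32 29
f 6 41 19
f 41 12 40
f 19 40 5
f 41 40 19
f 12 42 39
f 42 11 35
f 39 35 3
f 42 35 39
f 11 37 36
f 37 8 24
f 36 24 7
f 37 24 36
f 8 23 28
f 23 2 25
f 28 25 9
f 23 25 28
f 4 30 16
f 30 10 31
f 16 31 5
f 30 31 16
f 4 16 14
f 16 5 15
f 14 15 3
f 16 15 14
f 4 14 21
f 14 3 20
f 21 20 7
f 14 20 21
f 4 21 26
f 21 7 27
f 26 27 9
f 21 27 26
f 4 26 30
f 26 9 33
f 30 33 10
f 26 33 30
f 5 31 19
f 31 10 32
f 19 32 6
f 31 32 19
f 3 15 39
f 15 5 40
f 39 40 12
f 15 40 39
f 7 20 36
f 20 3 35
f 36 35 11
f 20 35 36
f 9 27 28
f 27 7 24
f 28 24 8
f 27 24 28
f 10 33 29
f 33 9 25
f 29 25 2
f 33 25 29
f 44 43 46
f 44 46 45
f 46 43 47
f 46 47 45
f 47 43 48
f 47 48 45
f 48 43 49
f 48 49 45
f 49 43 50
f 49 50 45
f 50 43 51
f 50 51 45
f 51 43 52
f 51 52 45
f 52 43 53
f 52 53 45
f 53 43 54
f 53 54 45
f 54 43 55
f 54 55 45
f 55 43 56
f 55 56 45
f 56 43 57
f 56 57 45
f 57 43 58
f 57 58 45
f 58 43 59
f 58 59 45
f 59 43 44
f 59 44 45
f 61 60 63
f 61 63 62
f 63 60 64
f 63 64 62
f 64 60 65
f 64 65 62
f 65 60 66
f 65 66 62
f 66 60 67
f 66 67 62
f 67 60 68
f 67 68 62
f 68 60 69
f 68 69 62
f 69 60 70
f 69 70 62
f 70 60 61
f 70 61 62
f 72 74 71
f 75 72 71
f 71 74 73
f 73 75 71
f 72 78 74
f 76 72 75
f 76 78 72
f 74 78 73
f 77 75 73
f 73 78 77
f 77 76 75
f 78 76 77
f 80 79 82
f 80 82 81
f 82 79 83
f 82 83 81
f 83 79 84
f 83 84 81
f 84 79 85
f 84 85 81
f 85 79 86
f 85 86 81
f 86 79 87
f 86 87 81
f 87 79 88
f 87 88 81
f 88 79 89
f 88 89 81
f 89 79 90
f 89 90 81
f 90 79 91
f 90 91 81
f 91 79 92
f 91 92 81
f 92 79 93
f 92 93 81
f 93 79 94
f 93 94 81
f 94 79 95
f 94 95 81
f 95 79 96
f 95 96 81
f 96 79 80
f 96 80 81



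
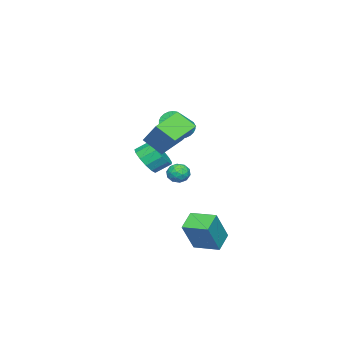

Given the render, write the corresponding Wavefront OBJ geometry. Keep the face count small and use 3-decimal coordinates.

v 3.431 2.462 -4.669
v 2.34 2.408 -4.021
v 3.425 3.988 -4.552
v 2.334 3.934 -3.904
v 4.526 2.326 -2.836
v 3.435 2.272 -2.188
v 4.52 3.852 -2.719
v 3.429 3.798 -2.071
v 1.32 -0.587 0.954
v 1.405 -1.699 1.85
v -0.461 -0.242 1.55
v -0.377 -1.354 2.445
v 2.017 0.594 2.355
v 2.101 -0.518 3.25
v 0.235 0.939 2.95
v 0.32 -0.173 3.846
v -0.693 0.086 -0.946
v -0.256 0.052 -0.381
v -0.124 -0.792 -1.439
v 0.313 -0.826 -0.874
v -0.373 -1.017 -0.808
v -0.725 -0.474 -0.503
v 0.345 -0.266 -1.317
v -0.007 0.277 -1.012
v 0.385 -0.166 -0.61
v -0.058 -0.63 -0.296
v -0.322 -0.11 -1.524
v -0.765 -0.574 -1.21
v -0.524 0.146 -0.62
v 0.144 -0.886 -1.2
v -0.259 -0.998 -1.161
v -0.002 -1.018 -0.829
v -0.8 -0.163 -0.692
v -0.543 -0.183 -0.36
v -0.612 -0.811 -0.611
v 0.163 -0.557 -1.46
v 0.42 -0.577 -1.128
v -0.378 0.278 -0.991
v -0.121 0.258 -0.659
v 0.232 0.071 -1.209
v 0.109 -0.002 -0.423
v 0.444 -0.518 -0.713
v 0.462 -0.189 -0.973
v 0.256 0.13 -0.794
v -0.151 -0.275 -0.238
v 0.183 -0.791 -0.528
v -0.22 -0.903 -0.489
v -0.427 -0.584 -0.31
v 0.226 -0.403 -0.373
v -0.563 0.051 -1.292
v -0.229 -0.465 -1.582
v 0.047 -0.156 -1.51
v -0.16 0.163 -1.331
v -0.824 -0.222 -1.107
v -0.489 -0.738 -1.397
v -0.636 -0.87 -1.026
v -0.842 -0.551 -0.847
v -0.606 -0.337 -1.447
v -3.218 -4.127 -1.55
v -2.61 -3.384 -1.998
v -3.094 -2.59 -1.339
v -3.702 -3.333 -0.89
v -3.108 -3.414 -2.327
v -3.592 -2.62 -1.667
v -3.641 -3.671 -2.408
v -4.125 -2.877 -1.749
v -4.04 -4.073 -2.217
v -4.523 -3.279 -1.558
v -4.178 -4.492 -1.815
v -4.661 -3.698 -1.155
v -4.011 -4.795 -1.328
v -4.495 -4.001 -0.668
v -3.593 -4.886 -0.911
v -4.076 -4.092 -0.252
v -3.055 -4.736 -0.698
v -3.539 -3.942 -0.038
v -2.57 -4.393 -0.755
v -3.053 -3.599 -0.095
v -2.29 -3.965 -1.064
v -2.774 -3.171 -0.404
v -2.305 -3.589 -1.528
v -2.789 -2.795 -0.868
v -3.857 -1.971 1.118
v -3.529 -2.43 0.624
v -2.214 -2.569 1.629
v -2.543 -2.109 2.122
v -3.432 -2.17 0.533
v -2.117 -2.308 1.538
v -3.399 -1.879 0.531
v -2.085 -2.017 1.535
v -3.437 -1.602 0.618
v -2.122 -1.74 1.623
v -3.538 -1.381 0.781
v -2.224 -1.52 1.786
v -3.688 -1.25 0.996
v -2.374 -1.389 2
v -3.864 -1.229 1.229
v -2.549 -1.368 2.233
v -4.039 -1.321 1.445
v -2.724 -1.459 2.449
v -4.186 -1.511 1.611
v -2.871 -1.65 2.616
v -4.283 -1.772 1.702
v -2.968 -1.91 2.707
v -4.315 -2.063 1.705
v -3.001 -2.201 2.709
v -4.278 -2.34 1.617
v -2.963 -2.478 2.622
v -4.176 -2.56 1.454
v -2.862 -2.699 2.459
v -4.026 -2.691 1.24
v -2.712 -2.83 2.244
v -3.851 -2.712 1.007
v -2.536 -2.851 2.011
v -3.676 -2.621 0.791
v -2.361 -2.759 1.795
f 2 4 1
f 5 2 1
f 1 4 3
f 3 5 1
f 2 8 4
f 6 2 5
f 6 8 2
f 4 8 3
f 7 5 3
f 3 8 7
f 7 6 5
f 8 6 7
f 10 12 9
f 13 10 9
f 9 12 11
f 11 13 9
f 10 16 12
f 14 10 13
f 14 16 10
f 12 16 11
f 15 13 11
f 11 16 15
f 15 14 13
f 16 14 15
f 17 54 33
f 54 28 57
f 33 57 22
f 54 57 33
f 17 33 29
f 33 22 34
f 29 34 18
f 33 34 29
f 17 29 38
f 29 18 39
f 38 39 24
f 29 39 38
f 17 38 50
f 38 24 53
f 50 53 27
f 38 53 50
f 17 50 54
f 50 27 58
f 54 58 28
f 50 58 54
f 18 34 45
f 34 22 48
f 45 48 26
f 34 48 45
f 22 57 35
f 57 28 56
f 35 56 21
f 57 56 35
f 28 58 55
f 58 27 51
f 55 51 19
f 58 51 55
f 27 53 52
f 53 24 40
f 52 40 23
f 53 40 52
f 24 39 44
f 39 18 41
f 44 41 25
f 39 41 44
f 20 46 32
f 46 26 47
f 32 47 21
f 46 47 32
f 20 32 30
f 32 21 31
f 30 31 19
f 32 31 30
f 20 30 37
f 30 19 36
f 37 36 23
f 30 36 37
f 20 37 42
f 37 23 43
f 42 43 25
f 37 43 42
f 20 42 46
f 42 25 49
f 46 49 26
f 42 49 46
f 21 47 35
f 47 26 48
f 35 48 22
f 47 48 35
f 19 31 55
f 31 21 56
f 55 56 28
f 31 56 55
f 23 36 52
f 36 19 51
f 52 51 27
f 36 51 52
f 25 43 44
f 43 23 40
f 44 40 24
f 43 40 44
f 26 49 45
f 49 25 41
f 45 41 18
f 49 41 45
f 60 59 63
f 60 63 61
f 61 63 64
f 61 64 62
f 63 59 65
f 63 65 64
f 64 65 66
f 64 66 62
f 65 59 67
f 65 67 66
f 66 67 68
f 66 68 62
f 67 59 69
f 67 69 68
f 68 69 70
f 68 70 62
f 69 59 71
f 69 71 70
f 70 71 72
f 70 72 62
f 71 59 73
f 71 73 72
f 72 73 74
f 72 74 62
f 73 59 75
f 73 75 74
f 74 75 76
f 74 76 62
f 75 59 77
f 75 77 76
f 76 77 78
f 76 78 62
f 77 59 79
f 77 79 78
f 78 79 80
f 78 80 62
f 79 59 81
f 79 81 80
f 80 81 82
f 80 82 62
f 81 59 60
f 81 60 82
f 82 60 61
f 82 61 62
f 84 83 87
f 84 87 85
f 85 87 88
f 85 88 86
f 87 83 89
f 87 89 88
f 88 89 90
f 88 90 86
f 89 83 91
f 89 91 90
f 90 91 92
f 90 92 86
f 91 83 93
f 91 93 92
f 92 93 94
f 92 94 86
f 93 83 95
f 93 95 94
f 94 95 96
f 94 96 86
f 95 83 97
f 95 97 96
f 96 97 98
f 96 98 86
f 97 83 99
f 97 99 98
f 98 99 100
f 98 100 86
f 99 83 101
f 99 101 100
f 100 101 102
f 100 102 86
f 101 83 103
f 101 103 102
f 102 103 104
f 102 104 86
f 103 83 105
f 103 105 104
f 104 105 106
f 104 106 86
f 105 83 107
f 105 107 106
f 106 107 108
f 106 108 86
f 107 83 109
f 107 109 108
f 108 109 110
f 108 110 86
f 109 83 111
f 109 111 110
f 110 111 112
f 110 112 86
f 111 83 113
f 111 113 112
f 112 113 114
f 112 114 86
f 113 83 115
f 113 115 114
f 114 115 116
f 114 116 86
f 115 83 84
f 115 84 116
f 116 84 85
f 116 85 86



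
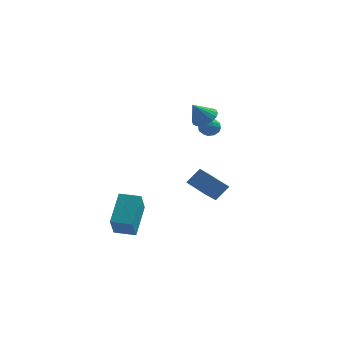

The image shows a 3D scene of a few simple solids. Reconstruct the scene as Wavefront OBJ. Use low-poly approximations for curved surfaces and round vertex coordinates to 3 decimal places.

v 2.421 -0.09 -2.528
v 2.056 -1.187 -1.619
v 1.303 0.636 -2.099
v 0.939 -0.461 -1.191
v 3.041 0.381 -1.709
v 2.677 -0.716 -0.801
v 1.924 1.107 -1.281
v 1.559 0.01 -0.372
v 1.382 3.394 1.504
v 2.006 3.224 1.583
v 1.114 2.376 1.437
v 1.738 2.206 1.516
v 1.407 2.469 2.012
v 1.573 3.099 2.053
v 1.547 2.501 0.967
v 1.713 3.131 1.008
v 2.109 2.673 1.251
v 2.022 2.653 1.897
v 1.098 2.947 1.123
v 1.011 2.927 1.769
v 1.717 3.398 1.549
v 1.403 2.202 1.471
v 1.208 2.356 1.762
v 1.575 2.257 1.808
v 1.463 3.325 1.826
v 1.83 3.225 1.872
v 1.478 2.781 2.124
v 1.29 2.375 1.148
v 1.657 2.275 1.194
v 1.545 3.343 1.212
v 1.912 3.244 1.258
v 1.642 2.819 0.896
v 2.145 2.975 1.4
v 1.987 2.376 1.361
v 1.875 2.55 1.038
v 1.972 2.919 1.063
v 2.094 2.963 1.78
v 1.936 2.365 1.741
v 1.742 2.519 2.032
v 1.839 2.889 2.056
v 2.154 2.639 1.585
v 1.184 3.235 1.279
v 1.026 2.637 1.24
v 1.281 2.711 0.964
v 1.378 3.081 0.988
v 1.133 3.224 1.659
v 0.975 2.625 1.62
v 1.148 2.681 1.957
v 1.245 3.05 1.982
v 0.966 2.961 1.435
v 1.438 2.07 2.509
v 2.126 2.057 2.877
v 0.862 1.59 3.571
v 2.004 2.373 2.954
v 1.769 2.629 2.942
v 1.469 2.774 2.845
v 1.163 2.78 2.681
v 0.911 2.645 2.484
v 0.764 2.397 2.291
v 0.751 2.084 2.142
v 0.873 1.768 2.065
v 1.108 1.512 2.077
v 1.408 1.367 2.174
v 1.714 1.361 2.338
v 1.965 1.496 2.535
v 2.112 1.744 2.728
v -2.026 -5.19 -2.028
v -1.917 -3.629 -0.783
v -2.081 -4.165 -3.308
v -1.971 -2.604 -2.062
v -0.869 -5.216 -2.098
v -0.759 -3.655 -0.852
v -0.923 -4.191 -3.377
v -0.814 -2.63 -2.132
f 2 4 1
f 5 2 1
f 1 4 3
f 3 5 1
f 2 8 4
f 6 2 5
f 6 8 2
f 4 8 3
f 7 5 3
f 3 8 7
f 7 6 5
f 8 6 7
f 9 46 25
f 46 20 49
f 25 49 14
f 46 49 25
f 9 25 21
f 25 14 26
f 21 26 10
f 25 26 21
f 9 21 30
f 21 10 31
f 30 31 16
f 21 31 30
f 9 30 42
f 30 16 45
f 42 45 19
f 30 45 42
f 9 42 46
f 42 19 50
f 46 50 20
f 42 50 46
f 10 26 37
f 26 14 40
f 37 40 18
f 26 40 37
f 14 49 27
f 49 20 48
f 27 48 13
f 49 48 27
f 20 50 47
f 50 19 43
f 47 43 11
f 50 43 47
f 19 45 44
f 45 16 32
f 44 32 15
f 45 32 44
f 16 31 36
f 31 10 33
f 36 33 17
f 31 33 36
f 12 38 24
f 38 18 39
f 24 39 13
f 38 39 24
f 12 24 22
f 24 13 23
f 22 23 11
f 24 23 22
f 12 22 29
f 22 11 28
f 29 28 15
f 22 28 29
f 12 29 34
f 29 15 35
f 34 35 17
f 29 35 34
f 12 34 38
f 34 17 41
f 38 41 18
f 34 41 38
f 13 39 27
f 39 18 40
f 27 40 14
f 39 40 27
f 11 23 47
f 23 13 48
f 47 48 20
f 23 48 47
f 15 28 44
f 28 11 43
f 44 43 19
f 28 43 44
f 17 35 36
f 35 15 32
f 36 32 16
f 35 32 36
f 18 41 37
f 41 17 33
f 37 33 10
f 41 33 37
f 52 51 54
f 52 54 53
f 54 51 55
f 54 55 53
f 55 51 56
f 55 56 53
f 56 51 57
f 56 57 53
f 57 51 58
f 57 58 53
f 58 51 59
f 58 59 53
f 59 51 60
f 59 60 53
f 60 51 61
f 60 61 53
f 61 51 62
f 61 62 53
f 62 51 63
f 62 63 53
f 63 51 64
f 63 64 53
f 64 51 65
f 64 65 53
f 65 51 66
f 65 66 53
f 66 51 52
f 66 52 53
f 68 70 67
f 71 68 67
f 67 70 69
f 69 71 67
f 68 74 70
f 72 68 71
f 72 74 68
f 70 74 69
f 73 71 69
f 69 74 73
f 73 72 71
f 74 72 73



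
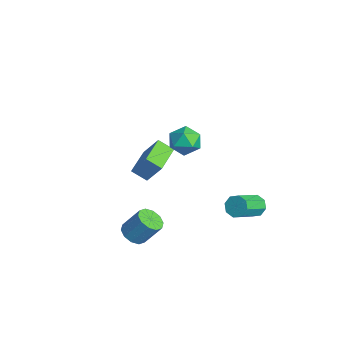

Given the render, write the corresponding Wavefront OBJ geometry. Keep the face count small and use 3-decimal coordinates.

v -1.111 0.686 0.779
v -0.742 1.053 1.68
v 0.462 0.527 0.2
v 0.831 0.894 1.101
v 0.379 -0.043 1.067
v -0.593 0.055 1.425
v 0.313 1.525 0.455
v -0.659 1.623 0.813
v 0.138 1.572 1.48
v 0.179 0.603 1.858
v -0.459 0.977 0.022
v -0.418 0.008 0.4
v -4.741 0.827 -4.28
v -5.281 0.055 -3.657
v -3.999 1.482 -2.824
v -4.54 0.709 -2.201
v -3.2 -0.429 -4.499
v -3.741 -1.202 -3.876
v -2.459 0.225 -3.043
v -2.999 -0.547 -2.42
v 2.527 3.935 -3.408
v 2.823 3.669 -4.032
v 3.708 2.219 -2.996
v 3.413 2.485 -2.372
v 3.156 4.052 -3.781
v 4.041 2.603 -2.745
v 3.12 4.367 -3.311
v 4.006 2.917 -2.275
v 2.738 4.428 -2.898
v 3.623 2.978 -1.862
v 2.232 4.201 -2.784
v 3.117 2.751 -1.748
v 1.899 3.817 -3.035
v 2.784 2.368 -1.999
v 1.934 3.503 -3.505
v 2.82 2.053 -2.469
v 2.317 3.442 -3.918
v 3.202 1.992 -2.882
v 1.806 -2.847 -4.516
v 2.233 -3.514 -4.236
v 2.68 -2.661 -2.884
v 2.254 -1.993 -3.164
v 2.556 -3.227 -4.524
v 3.003 -2.373 -3.172
v 2.592 -2.794 -4.809
v 3.039 -1.941 -3.457
v 2.328 -2.382 -4.982
v 2.775 -1.529 -3.63
v 1.865 -2.147 -4.977
v 2.312 -1.294 -3.625
v 1.38 -2.179 -4.796
v 1.827 -1.326 -3.444
v 1.057 -2.467 -4.508
v 1.504 -1.613 -3.156
v 1.021 -2.899 -4.223
v 1.468 -2.046 -2.871
v 1.285 -3.311 -4.05
v 1.732 -2.458 -2.698
v 1.748 -3.546 -4.055
v 2.195 -2.693 -2.703
f 1 12 6
f 1 6 2
f 1 2 8
f 1 8 11
f 1 11 12
f 2 6 10
f 6 12 5
f 12 11 3
f 11 8 7
f 8 2 9
f 4 10 5
f 4 5 3
f 4 3 7
f 4 7 9
f 4 9 10
f 5 10 6
f 3 5 12
f 7 3 11
f 9 7 8
f 10 9 2
f 14 16 13
f 17 14 13
f 13 16 15
f 15 17 13
f 14 20 16
f 18 14 17
f 18 20 14
f 16 20 15
f 19 17 15
f 15 20 19
f 19 18 17
f 20 18 19
f 22 21 25
f 22 25 23
f 23 25 26
f 23 26 24
f 25 21 27
f 25 27 26
f 26 27 28
f 26 28 24
f 27 21 29
f 27 29 28
f 28 29 30
f 28 30 24
f 29 21 31
f 29 31 30
f 30 31 32
f 30 32 24
f 31 21 33
f 31 33 32
f 32 33 34
f 32 34 24
f 33 21 35
f 33 35 34
f 34 35 36
f 34 36 24
f 35 21 37
f 35 37 36
f 36 37 38
f 36 38 24
f 37 21 22
f 37 22 38
f 38 22 23
f 38 23 24
f 40 39 43
f 40 43 41
f 41 43 44
f 41 44 42
f 43 39 45
f 43 45 44
f 44 45 46
f 44 46 42
f 45 39 47
f 45 47 46
f 46 47 48
f 46 48 42
f 47 39 49
f 47 49 48
f 48 49 50
f 48 50 42
f 49 39 51
f 49 51 50
f 50 51 52
f 50 52 42
f 51 39 53
f 51 53 52
f 52 53 54
f 52 54 42
f 53 39 55
f 53 55 54
f 54 55 56
f 54 56 42
f 55 39 57
f 55 57 56
f 56 57 58
f 56 58 42
f 57 39 59
f 57 59 58
f 58 59 60
f 58 60 42
f 59 39 40
f 59 40 60
f 60 40 41
f 60 41 42



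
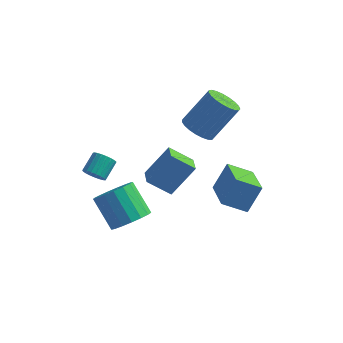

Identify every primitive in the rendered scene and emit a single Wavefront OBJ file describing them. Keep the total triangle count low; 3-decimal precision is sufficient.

v 3.34 -1.614 -2.475
v 3.768 -0.949 -1.272
v 2.43 0.032 -3.061
v 2.859 0.697 -1.858
v 4.401 -1.237 -3.062
v 4.83 -0.572 -1.859
v 3.492 0.409 -3.648
v 3.92 1.074 -2.445
v -1.675 -3.463 -0.418
v -1.349 -3.271 -0.817
v -1.179 -2.444 -0.281
v -1.505 -2.637 0.118
v -1.553 -3.189 -0.879
v -1.384 -2.362 -0.343
v -1.779 -3.154 -0.861
v -1.609 -2.328 -0.325
v -1.986 -3.173 -0.767
v -1.816 -2.347 -0.23
v -2.14 -3.242 -0.612
v -1.97 -2.416 -0.075
v -2.213 -3.349 -0.424
v -2.043 -2.523 0.113
v -2.193 -3.476 -0.235
v -2.023 -2.65 0.302
v -2.084 -3.601 -0.077
v -1.914 -2.774 0.46
v -1.904 -3.702 0.021
v -1.734 -2.875 0.558
v -1.684 -3.761 0.044
v -1.514 -2.935 0.58
v -1.463 -3.77 -0.014
v -1.293 -2.943 0.523
v -1.278 -3.725 -0.141
v -1.109 -2.898 0.396
v -1.162 -3.635 -0.317
v -0.993 -2.808 0.22
v -1.135 -3.515 -0.509
v -0.965 -2.688 0.027
v -1.201 -3.386 -0.687
v -1.031 -2.56 -0.15
v 0.269 -4.302 -2.191
v 0.809 -3.548 -2.128
v -0.228 -2.904 -0.945
v -0.769 -3.658 -1.009
v 0.514 -3.442 -2.445
v -0.523 -2.797 -1.262
v 0.163 -3.532 -2.703
v -0.874 -2.888 -1.52
v -0.163 -3.8 -2.844
v -1.201 -3.155 -1.661
v -0.391 -4.182 -2.836
v -1.429 -3.538 -1.653
v -0.468 -4.592 -2.68
v -1.505 -3.947 -1.497
v -0.376 -4.935 -2.412
v -1.413 -4.291 -1.229
v -0.136 -5.134 -2.094
v -1.174 -4.489 -0.911
v 0.196 -5.142 -1.798
v -0.841 -4.497 -0.615
v 0.545 -4.957 -1.592
v -0.492 -4.313 -0.409
v 0.831 -4.623 -1.524
v -0.206 -3.979 -0.341
v 0.988 -4.215 -1.608
v -0.049 -3.571 -0.425
v 0.98 -3.827 -1.826
v -0.057 -3.183 -0.644
v 1.617 0.349 0.442
v 2.319 0.397 0.002
v 3.225 1.259 1.537
v 2.523 1.211 1.978
v 2.165 0.696 -0.076
v 3.071 1.558 1.459
v 1.916 0.935 -0.063
v 2.822 1.797 1.472
v 1.616 1.073 0.037
v 2.522 1.935 1.572
v 1.316 1.086 0.207
v 2.222 1.948 1.742
v 1.068 0.971 0.417
v 1.974 1.833 1.952
v 0.915 0.749 0.632
v 1.821 1.611 2.168
v 0.883 0.457 0.815
v 1.789 1.319 2.35
v 0.978 0.147 0.933
v 1.884 1.009 2.468
v 1.184 -0.128 0.966
v 2.09 0.734 2.501
v 1.464 -0.321 0.908
v 2.37 0.541 2.444
v 1.771 -0.398 0.77
v 2.677 0.464 2.306
v 2.052 -0.345 0.576
v 2.958 0.516 2.111
v 2.257 -0.173 0.358
v 3.163 0.689 1.893
v 2.351 0.089 0.155
v 3.257 0.951 1.69
v -0.059 -1.499 -2.083
v 0.772 -0.712 -0.733
v -0.468 -0.614 -2.347
v 0.363 0.173 -0.996
v 0.977 -1.253 -2.864
v 1.808 -0.466 -1.513
v 0.568 -0.368 -3.127
v 1.399 0.419 -1.777
f 2 4 1
f 5 2 1
f 1 4 3
f 3 5 1
f 2 8 4
f 6 2 5
f 6 8 2
f 4 8 3
f 7 5 3
f 3 8 7
f 7 6 5
f 8 6 7
f 10 9 13
f 10 13 11
f 11 13 14
f 11 14 12
f 13 9 15
f 13 15 14
f 14 15 16
f 14 16 12
f 15 9 17
f 15 17 16
f 16 17 18
f 16 18 12
f 17 9 19
f 17 19 18
f 18 19 20
f 18 20 12
f 19 9 21
f 19 21 20
f 20 21 22
f 20 22 12
f 21 9 23
f 21 23 22
f 22 23 24
f 22 24 12
f 23 9 25
f 23 25 24
f 24 25 26
f 24 26 12
f 25 9 27
f 25 27 26
f 26 27 28
f 26 28 12
f 27 9 29
f 27 29 28
f 28 29 30
f 28 30 12
f 29 9 31
f 29 31 30
f 30 31 32
f 30 32 12
f 31 9 33
f 31 33 32
f 32 33 34
f 32 34 12
f 33 9 35
f 33 35 34
f 34 35 36
f 34 36 12
f 35 9 37
f 35 37 36
f 36 37 38
f 36 38 12
f 37 9 39
f 37 39 38
f 38 39 40
f 38 40 12
f 39 9 10
f 39 10 40
f 40 10 11
f 40 11 12
f 42 41 45
f 42 45 43
f 43 45 46
f 43 46 44
f 45 41 47
f 45 47 46
f 46 47 48
f 46 48 44
f 47 41 49
f 47 49 48
f 48 49 50
f 48 50 44
f 49 41 51
f 49 51 50
f 50 51 52
f 50 52 44
f 51 41 53
f 51 53 52
f 52 53 54
f 52 54 44
f 53 41 55
f 53 55 54
f 54 55 56
f 54 56 44
f 55 41 57
f 55 57 56
f 56 57 58
f 56 58 44
f 57 41 59
f 57 59 58
f 58 59 60
f 58 60 44
f 59 41 61
f 59 61 60
f 60 61 62
f 60 62 44
f 61 41 63
f 61 63 62
f 62 63 64
f 62 64 44
f 63 41 65
f 63 65 64
f 64 65 66
f 64 66 44
f 65 41 67
f 65 67 66
f 66 67 68
f 66 68 44
f 67 41 42
f 67 42 68
f 68 42 43
f 68 43 44
f 70 69 73
f 70 73 71
f 71 73 74
f 71 74 72
f 73 69 75
f 73 75 74
f 74 75 76
f 74 76 72
f 75 69 77
f 75 77 76
f 76 77 78
f 76 78 72
f 77 69 79
f 77 79 78
f 78 79 80
f 78 80 72
f 79 69 81
f 79 81 80
f 80 81 82
f 80 82 72
f 81 69 83
f 81 83 82
f 82 83 84
f 82 84 72
f 83 69 85
f 83 85 84
f 84 85 86
f 84 86 72
f 85 69 87
f 85 87 86
f 86 87 88
f 86 88 72
f 87 69 89
f 87 89 88
f 88 89 90
f 88 90 72
f 89 69 91
f 89 91 90
f 90 91 92
f 90 92 72
f 91 69 93
f 91 93 92
f 92 93 94
f 92 94 72
f 93 69 95
f 93 95 94
f 94 95 96
f 94 96 72
f 95 69 97
f 95 97 96
f 96 97 98
f 96 98 72
f 97 69 99
f 97 99 98
f 98 99 100
f 98 100 72
f 99 69 70
f 99 70 100
f 100 70 71
f 100 71 72
f 102 104 101
f 105 102 101
f 101 104 103
f 103 105 101
f 102 108 104
f 106 102 105
f 106 108 102
f 104 108 103
f 107 105 103
f 103 108 107
f 107 106 105
f 108 106 107



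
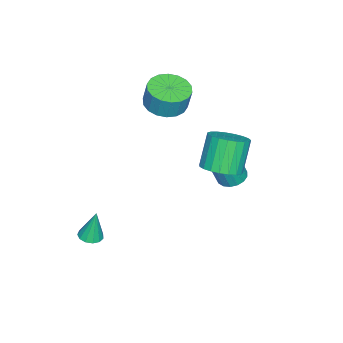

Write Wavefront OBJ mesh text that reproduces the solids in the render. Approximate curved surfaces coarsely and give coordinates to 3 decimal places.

v 1.639 -3.173 -4.067
v 2.121 -3.449 -3.994
v 1.561 -2.907 -2.553
v 2.198 -3.147 -4.043
v 2.097 -2.853 -4.1
v 1.851 -2.661 -4.146
v 1.538 -2.631 -4.168
v 1.257 -2.774 -4.157
v 1.097 -3.043 -4.118
v 1.109 -3.353 -4.063
v 1.289 -3.606 -4.009
v 1.581 -3.722 -3.974
v 1.891 -3.663 -3.968
v 0.003 2.01 0.738
v 0.62 2.59 1.07
v -0.185 2.611 2.533
v -0.803 2.03 2.202
v 0.362 2.825 0.925
v -0.443 2.846 2.388
v 0.041 2.919 0.747
v -0.764 2.94 2.21
v -0.286 2.856 0.568
v -1.091 2.876 2.031
v -0.563 2.646 0.418
v -1.368 2.667 1.881
v -0.743 2.327 0.324
v -1.548 2.348 1.787
v -0.794 1.952 0.301
v -1.599 1.973 1.764
v -0.707 1.588 0.354
v -1.512 1.609 1.817
v -0.497 1.296 0.474
v -1.302 1.317 1.937
v -0.201 1.128 0.639
v -1.006 1.149 2.102
v 0.13 1.112 0.822
v -0.675 1.133 2.285
v 0.439 1.252 0.99
v -0.366 1.273 2.453
v 0.673 1.522 1.114
v -0.132 1.543 2.577
v 0.79 1.877 1.174
v -0.015 1.898 2.637
v 0.772 2.254 1.158
v -0.033 2.275 2.621
v -3.209 -1.832 1.474
v -2.567 -2.567 1.568
v -2.429 -2.302 2.7
v -3.071 -1.568 2.606
v -2.313 -2.23 1.458
v -2.176 -1.965 2.59
v -2.237 -1.814 1.352
v -2.099 -1.549 2.483
v -2.353 -1.402 1.269
v -2.215 -1.137 2.4
v -2.638 -1.075 1.227
v -2.5 -0.81 2.359
v -3.037 -0.898 1.235
v -2.899 -0.633 2.366
v -3.47 -0.906 1.289
v -3.332 -0.641 2.42
v -3.851 -1.098 1.38
v -3.713 -0.833 2.512
v -4.104 -1.435 1.49
v -3.967 -1.17 2.622
v -4.181 -1.851 1.597
v -4.043 -1.586 2.728
v -4.065 -2.263 1.68
v -3.927 -1.998 2.811
v -3.78 -2.59 1.721
v -3.642 -2.325 2.853
v -3.381 -2.767 1.714
v -3.243 -2.502 2.845
v -2.948 -2.759 1.66
v -2.81 -2.494 2.791
v -1.45 1.954 -0.874
v -0.814 2.124 -0.998
v -0.454 1.796 0.389
v -1.09 1.626 0.514
v -0.948 2.397 -0.899
v -0.589 2.07 0.489
v -1.197 2.569 -0.794
v -0.838 2.242 0.594
v -1.505 2.6 -0.707
v -1.145 2.273 0.681
v -1.799 2.483 -0.658
v -1.44 2.156 0.729
v -2.014 2.245 -0.659
v -1.654 1.917 0.728
v -2.099 1.94 -0.709
v -1.74 1.612 0.678
v -2.035 1.638 -0.797
v -1.676 1.31 0.591
v -1.838 1.408 -0.902
v -1.479 1.081 0.485
v -1.551 1.304 -1.001
v -1.192 0.976 0.387
v -1.241 1.348 -1.071
v -0.882 1.021 0.317
v -0.979 1.531 -1.095
v -0.62 1.204 0.292
v -0.825 1.811 -1.069
v -0.466 1.484 0.318
f 2 1 4
f 2 4 3
f 4 1 5
f 4 5 3
f 5 1 6
f 5 6 3
f 6 1 7
f 6 7 3
f 7 1 8
f 7 8 3
f 8 1 9
f 8 9 3
f 9 1 10
f 9 10 3
f 10 1 11
f 10 11 3
f 11 1 12
f 11 12 3
f 12 1 13
f 12 13 3
f 13 1 2
f 13 2 3
f 15 14 18
f 15 18 16
f 16 18 19
f 16 19 17
f 18 14 20
f 18 20 19
f 19 20 21
f 19 21 17
f 20 14 22
f 20 22 21
f 21 22 23
f 21 23 17
f 22 14 24
f 22 24 23
f 23 24 25
f 23 25 17
f 24 14 26
f 24 26 25
f 25 26 27
f 25 27 17
f 26 14 28
f 26 28 27
f 27 28 29
f 27 29 17
f 28 14 30
f 28 30 29
f 29 30 31
f 29 31 17
f 30 14 32
f 30 32 31
f 31 32 33
f 31 33 17
f 32 14 34
f 32 34 33
f 33 34 35
f 33 35 17
f 34 14 36
f 34 36 35
f 35 36 37
f 35 37 17
f 36 14 38
f 36 38 37
f 37 38 39
f 37 39 17
f 38 14 40
f 38 40 39
f 39 40 41
f 39 41 17
f 40 14 42
f 40 42 41
f 41 42 43
f 41 43 17
f 42 14 44
f 42 44 43
f 43 44 45
f 43 45 17
f 44 14 15
f 44 15 45
f 45 15 16
f 45 16 17
f 47 46 50
f 47 50 48
f 48 50 51
f 48 51 49
f 50 46 52
f 50 52 51
f 51 52 53
f 51 53 49
f 52 46 54
f 52 54 53
f 53 54 55
f 53 55 49
f 54 46 56
f 54 56 55
f 55 56 57
f 55 57 49
f 56 46 58
f 56 58 57
f 57 58 59
f 57 59 49
f 58 46 60
f 58 60 59
f 59 60 61
f 59 61 49
f 60 46 62
f 60 62 61
f 61 62 63
f 61 63 49
f 62 46 64
f 62 64 63
f 63 64 65
f 63 65 49
f 64 46 66
f 64 66 65
f 65 66 67
f 65 67 49
f 66 46 68
f 66 68 67
f 67 68 69
f 67 69 49
f 68 46 70
f 68 70 69
f 69 70 71
f 69 71 49
f 70 46 72
f 70 72 71
f 71 72 73
f 71 73 49
f 72 46 74
f 72 74 73
f 73 74 75
f 73 75 49
f 74 46 47
f 74 47 75
f 75 47 48
f 75 48 49
f 77 76 80
f 77 80 78
f 78 80 81
f 78 81 79
f 80 76 82
f 80 82 81
f 81 82 83
f 81 83 79
f 82 76 84
f 82 84 83
f 83 84 85
f 83 85 79
f 84 76 86
f 84 86 85
f 85 86 87
f 85 87 79
f 86 76 88
f 86 88 87
f 87 88 89
f 87 89 79
f 88 76 90
f 88 90 89
f 89 90 91
f 89 91 79
f 90 76 92
f 90 92 91
f 91 92 93
f 91 93 79
f 92 76 94
f 92 94 93
f 93 94 95
f 93 95 79
f 94 76 96
f 94 96 95
f 95 96 97
f 95 97 79
f 96 76 98
f 96 98 97
f 97 98 99
f 97 99 79
f 98 76 100
f 98 100 99
f 99 100 101
f 99 101 79
f 100 76 102
f 100 102 101
f 101 102 103
f 101 103 79
f 102 76 77
f 102 77 103
f 103 77 78
f 103 78 79

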